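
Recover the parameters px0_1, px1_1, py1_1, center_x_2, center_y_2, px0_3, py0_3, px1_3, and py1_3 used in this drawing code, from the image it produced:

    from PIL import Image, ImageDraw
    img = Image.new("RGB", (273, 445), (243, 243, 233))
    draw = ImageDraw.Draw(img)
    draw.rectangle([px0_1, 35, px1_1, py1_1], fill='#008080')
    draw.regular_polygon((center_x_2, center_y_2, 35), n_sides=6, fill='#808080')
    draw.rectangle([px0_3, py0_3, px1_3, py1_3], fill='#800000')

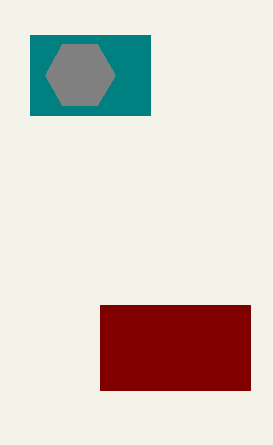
px0_1 = 30, px1_1 = 150, py1_1 = 115, center_x_2 = 80, center_y_2 = 75, px0_3 = 100, py0_3 = 305, px1_3 = 250, py1_3 = 390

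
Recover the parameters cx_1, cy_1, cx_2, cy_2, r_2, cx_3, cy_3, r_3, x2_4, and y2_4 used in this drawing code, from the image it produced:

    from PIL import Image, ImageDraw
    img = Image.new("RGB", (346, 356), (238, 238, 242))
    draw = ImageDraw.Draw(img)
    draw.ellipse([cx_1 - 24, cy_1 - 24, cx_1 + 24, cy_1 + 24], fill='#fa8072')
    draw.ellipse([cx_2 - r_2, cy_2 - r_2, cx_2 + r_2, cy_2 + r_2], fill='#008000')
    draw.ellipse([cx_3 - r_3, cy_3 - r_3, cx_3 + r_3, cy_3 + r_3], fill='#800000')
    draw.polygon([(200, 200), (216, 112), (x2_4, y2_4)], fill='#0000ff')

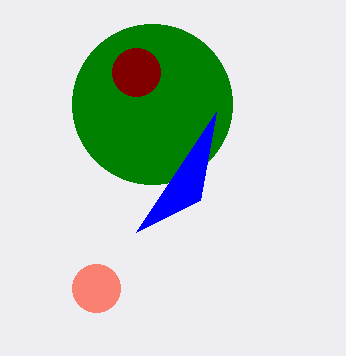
cx_1 = 96, cy_1 = 288, cx_2 = 152, cy_2 = 104, r_2 = 80, cx_3 = 136, cy_3 = 72, r_3 = 24, x2_4 = 136, y2_4 = 232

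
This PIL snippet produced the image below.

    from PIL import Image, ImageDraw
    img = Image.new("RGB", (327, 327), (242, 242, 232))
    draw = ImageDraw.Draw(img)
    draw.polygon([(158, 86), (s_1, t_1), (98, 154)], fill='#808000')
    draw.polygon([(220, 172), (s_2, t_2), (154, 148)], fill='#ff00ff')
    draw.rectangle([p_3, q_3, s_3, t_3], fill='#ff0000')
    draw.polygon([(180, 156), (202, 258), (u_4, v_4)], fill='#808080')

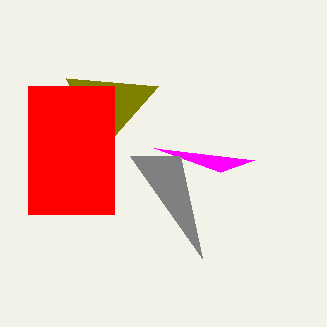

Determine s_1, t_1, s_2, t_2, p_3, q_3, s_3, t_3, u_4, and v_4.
s_1 = 66
t_1 = 78
s_2 = 254
t_2 = 160
p_3 = 28
q_3 = 86
s_3 = 114
t_3 = 214
u_4 = 130
v_4 = 156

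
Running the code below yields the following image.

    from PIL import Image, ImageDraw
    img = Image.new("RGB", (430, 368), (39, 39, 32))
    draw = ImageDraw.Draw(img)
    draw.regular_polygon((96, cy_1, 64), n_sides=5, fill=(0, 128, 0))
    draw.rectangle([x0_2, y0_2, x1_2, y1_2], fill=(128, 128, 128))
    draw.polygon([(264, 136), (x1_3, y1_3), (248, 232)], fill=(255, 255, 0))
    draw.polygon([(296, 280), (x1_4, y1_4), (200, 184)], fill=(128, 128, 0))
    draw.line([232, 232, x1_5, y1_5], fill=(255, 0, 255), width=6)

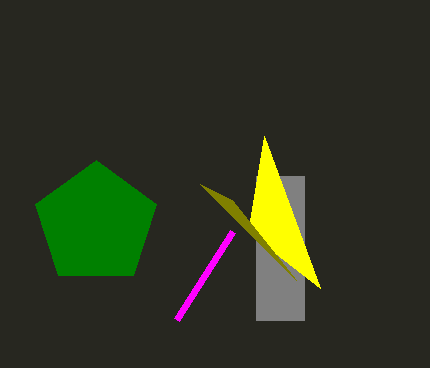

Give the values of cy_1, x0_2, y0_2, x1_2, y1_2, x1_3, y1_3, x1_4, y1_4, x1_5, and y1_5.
cy_1 = 224; x0_2 = 256; y0_2 = 176; x1_2 = 304; y1_2 = 320; x1_3 = 320; y1_3 = 288; x1_4 = 232; y1_4 = 200; x1_5 = 176; y1_5 = 320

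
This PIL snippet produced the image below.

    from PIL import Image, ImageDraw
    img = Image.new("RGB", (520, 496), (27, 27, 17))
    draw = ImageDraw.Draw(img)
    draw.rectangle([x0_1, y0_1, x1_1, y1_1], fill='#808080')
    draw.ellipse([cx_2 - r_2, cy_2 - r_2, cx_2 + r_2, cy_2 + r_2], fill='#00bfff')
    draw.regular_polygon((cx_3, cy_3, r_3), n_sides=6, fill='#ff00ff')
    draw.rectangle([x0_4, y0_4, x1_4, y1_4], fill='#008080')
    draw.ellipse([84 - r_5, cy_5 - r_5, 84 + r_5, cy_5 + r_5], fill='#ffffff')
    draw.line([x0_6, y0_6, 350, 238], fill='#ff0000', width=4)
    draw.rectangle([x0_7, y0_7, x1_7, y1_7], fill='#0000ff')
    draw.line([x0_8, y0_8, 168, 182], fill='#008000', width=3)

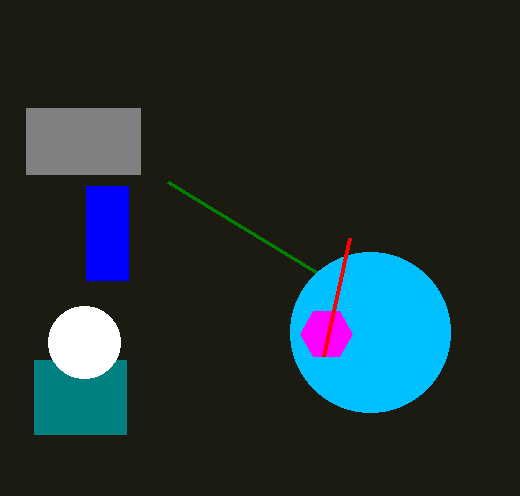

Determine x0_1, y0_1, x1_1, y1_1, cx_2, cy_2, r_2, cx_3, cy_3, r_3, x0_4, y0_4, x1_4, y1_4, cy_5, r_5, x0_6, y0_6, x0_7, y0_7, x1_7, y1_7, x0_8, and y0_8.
x0_1 = 26; y0_1 = 108; x1_1 = 140; y1_1 = 174; cx_2 = 370; cy_2 = 332; r_2 = 80; cx_3 = 326; cy_3 = 334; r_3 = 26; x0_4 = 34; y0_4 = 360; x1_4 = 126; y1_4 = 434; cy_5 = 342; r_5 = 36; x0_6 = 324; y0_6 = 356; x0_7 = 86; y0_7 = 186; x1_7 = 128; y1_7 = 280; x0_8 = 316; y0_8 = 272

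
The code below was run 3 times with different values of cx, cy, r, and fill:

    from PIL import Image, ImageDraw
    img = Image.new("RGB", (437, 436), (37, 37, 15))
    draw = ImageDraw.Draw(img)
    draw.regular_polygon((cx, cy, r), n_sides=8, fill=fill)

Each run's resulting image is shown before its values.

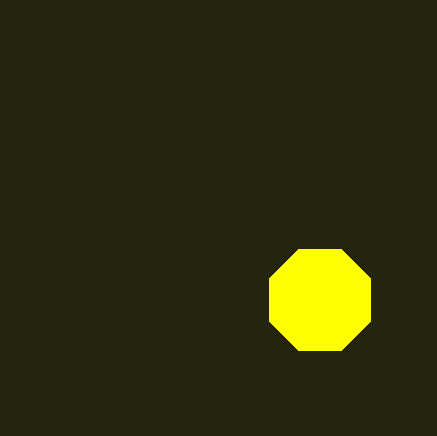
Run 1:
cx = 320
cy = 300
r = 55
fill = 'yellow'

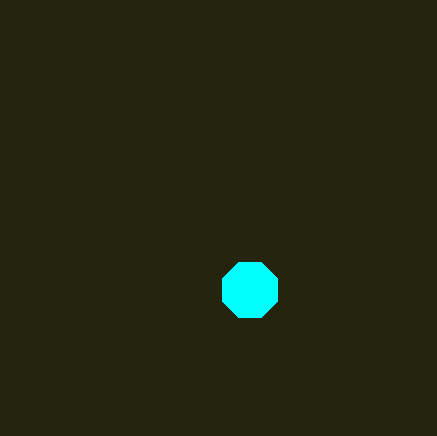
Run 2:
cx = 250, cy = 290, r = 30, fill = 'cyan'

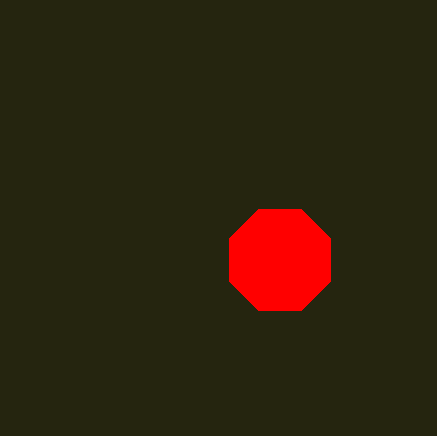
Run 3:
cx = 280, cy = 260, r = 55, fill = 'red'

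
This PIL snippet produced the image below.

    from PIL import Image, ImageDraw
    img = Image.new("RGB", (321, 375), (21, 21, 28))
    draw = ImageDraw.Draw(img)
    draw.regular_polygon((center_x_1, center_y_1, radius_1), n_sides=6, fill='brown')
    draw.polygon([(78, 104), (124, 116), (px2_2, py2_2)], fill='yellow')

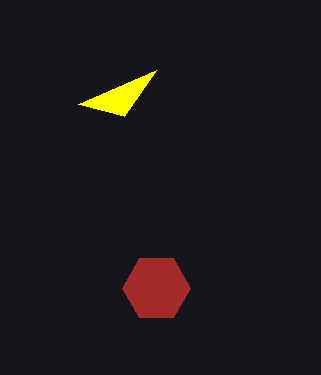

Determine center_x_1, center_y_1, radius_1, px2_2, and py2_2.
center_x_1 = 156; center_y_1 = 288; radius_1 = 34; px2_2 = 156; py2_2 = 70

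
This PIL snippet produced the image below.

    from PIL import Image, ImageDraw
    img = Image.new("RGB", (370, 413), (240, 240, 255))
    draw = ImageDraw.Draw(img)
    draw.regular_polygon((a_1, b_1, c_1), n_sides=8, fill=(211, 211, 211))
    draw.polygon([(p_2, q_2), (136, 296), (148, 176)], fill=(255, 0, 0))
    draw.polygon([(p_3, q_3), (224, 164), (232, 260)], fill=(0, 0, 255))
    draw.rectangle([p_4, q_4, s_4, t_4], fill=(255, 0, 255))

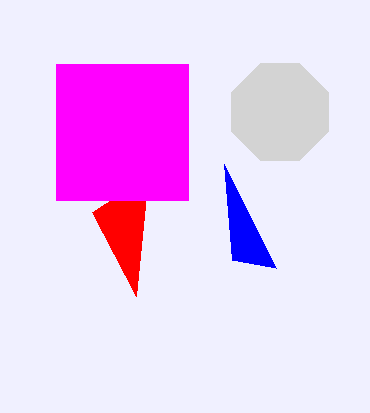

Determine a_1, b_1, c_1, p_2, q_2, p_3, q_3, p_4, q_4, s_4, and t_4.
a_1 = 280, b_1 = 112, c_1 = 52, p_2 = 92, q_2 = 212, p_3 = 276, q_3 = 268, p_4 = 56, q_4 = 64, s_4 = 188, t_4 = 200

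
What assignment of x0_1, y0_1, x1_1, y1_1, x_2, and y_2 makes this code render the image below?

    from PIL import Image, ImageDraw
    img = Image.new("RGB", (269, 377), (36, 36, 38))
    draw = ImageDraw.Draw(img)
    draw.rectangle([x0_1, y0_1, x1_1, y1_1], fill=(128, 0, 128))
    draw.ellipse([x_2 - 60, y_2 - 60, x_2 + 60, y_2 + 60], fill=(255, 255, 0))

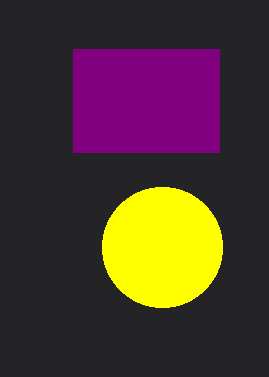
x0_1 = 73, y0_1 = 49, x1_1 = 219, y1_1 = 152, x_2 = 162, y_2 = 247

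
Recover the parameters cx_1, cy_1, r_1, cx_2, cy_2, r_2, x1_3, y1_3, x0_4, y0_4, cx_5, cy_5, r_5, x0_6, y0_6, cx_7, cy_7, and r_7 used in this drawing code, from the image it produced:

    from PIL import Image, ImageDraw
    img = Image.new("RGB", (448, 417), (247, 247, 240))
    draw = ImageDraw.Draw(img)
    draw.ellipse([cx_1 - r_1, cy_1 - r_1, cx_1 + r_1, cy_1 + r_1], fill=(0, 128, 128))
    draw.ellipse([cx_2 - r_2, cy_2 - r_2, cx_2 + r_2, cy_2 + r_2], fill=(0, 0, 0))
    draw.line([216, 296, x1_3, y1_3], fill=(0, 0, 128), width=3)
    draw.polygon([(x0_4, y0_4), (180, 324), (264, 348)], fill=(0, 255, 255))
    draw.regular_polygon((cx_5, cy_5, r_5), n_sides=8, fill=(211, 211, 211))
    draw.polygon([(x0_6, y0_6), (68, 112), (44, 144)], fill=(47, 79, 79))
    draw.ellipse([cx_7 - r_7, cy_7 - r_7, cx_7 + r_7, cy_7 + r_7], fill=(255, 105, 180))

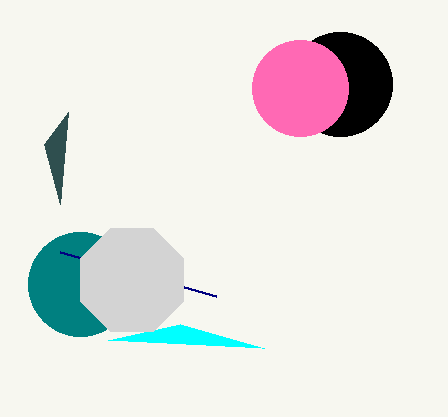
cx_1 = 80
cy_1 = 284
r_1 = 52
cx_2 = 340
cy_2 = 84
r_2 = 52
x1_3 = 60
y1_3 = 252
x0_4 = 108
y0_4 = 340
cx_5 = 132
cy_5 = 280
r_5 = 56
x0_6 = 60
y0_6 = 204
cx_7 = 300
cy_7 = 88
r_7 = 48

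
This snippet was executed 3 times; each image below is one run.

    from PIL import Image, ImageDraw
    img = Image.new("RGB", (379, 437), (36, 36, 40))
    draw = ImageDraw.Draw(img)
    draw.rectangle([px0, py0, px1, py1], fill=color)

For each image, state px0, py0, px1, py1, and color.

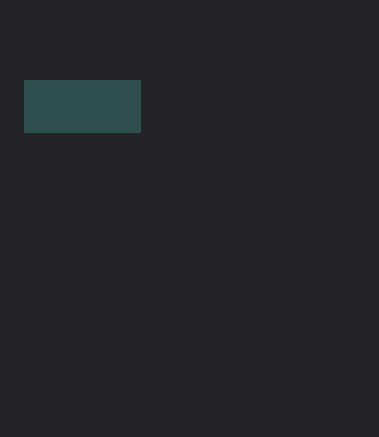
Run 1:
px0 = 24; py0 = 80; px1 = 140; py1 = 132; color = 'darkslategray'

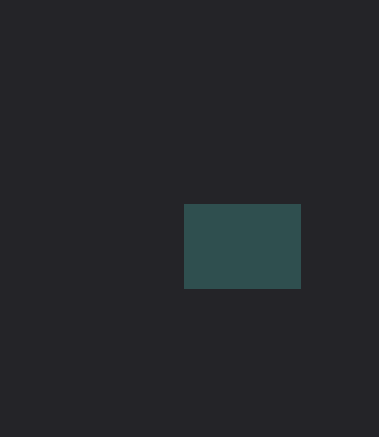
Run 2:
px0 = 184
py0 = 204
px1 = 300
py1 = 288
color = 'darkslategray'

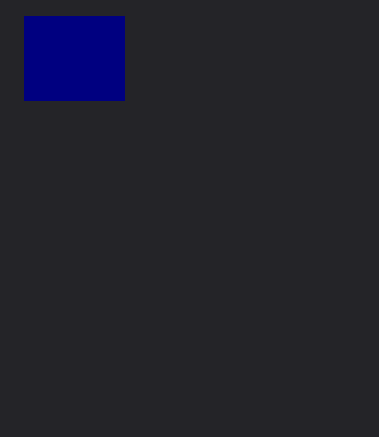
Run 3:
px0 = 24, py0 = 16, px1 = 124, py1 = 100, color = 'navy'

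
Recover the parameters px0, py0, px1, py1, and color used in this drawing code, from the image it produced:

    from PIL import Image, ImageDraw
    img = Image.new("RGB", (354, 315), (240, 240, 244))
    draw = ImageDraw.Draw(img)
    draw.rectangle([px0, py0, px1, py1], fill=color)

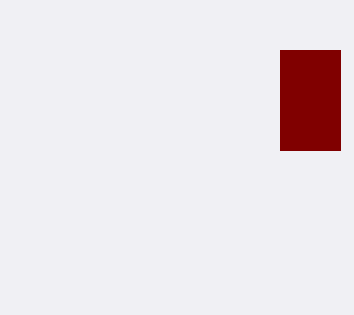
px0 = 280, py0 = 50, px1 = 340, py1 = 150, color = 'maroon'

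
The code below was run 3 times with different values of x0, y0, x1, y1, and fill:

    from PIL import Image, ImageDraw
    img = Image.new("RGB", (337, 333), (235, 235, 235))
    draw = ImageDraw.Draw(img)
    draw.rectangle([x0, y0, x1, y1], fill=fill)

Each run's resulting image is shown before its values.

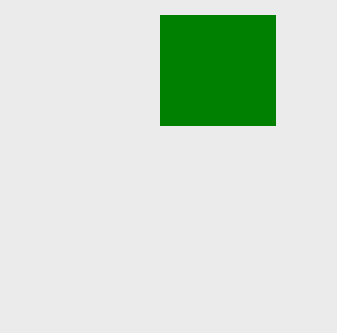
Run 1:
x0 = 160
y0 = 15
x1 = 275
y1 = 125
fill = 'green'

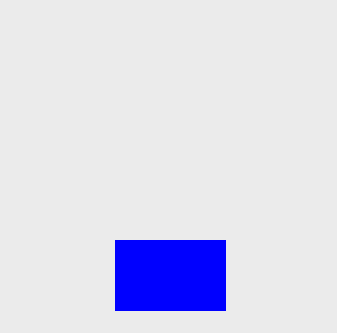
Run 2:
x0 = 115
y0 = 240
x1 = 225
y1 = 310
fill = 'blue'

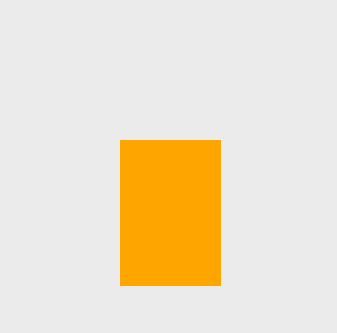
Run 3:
x0 = 120
y0 = 140
x1 = 220
y1 = 285
fill = 'orange'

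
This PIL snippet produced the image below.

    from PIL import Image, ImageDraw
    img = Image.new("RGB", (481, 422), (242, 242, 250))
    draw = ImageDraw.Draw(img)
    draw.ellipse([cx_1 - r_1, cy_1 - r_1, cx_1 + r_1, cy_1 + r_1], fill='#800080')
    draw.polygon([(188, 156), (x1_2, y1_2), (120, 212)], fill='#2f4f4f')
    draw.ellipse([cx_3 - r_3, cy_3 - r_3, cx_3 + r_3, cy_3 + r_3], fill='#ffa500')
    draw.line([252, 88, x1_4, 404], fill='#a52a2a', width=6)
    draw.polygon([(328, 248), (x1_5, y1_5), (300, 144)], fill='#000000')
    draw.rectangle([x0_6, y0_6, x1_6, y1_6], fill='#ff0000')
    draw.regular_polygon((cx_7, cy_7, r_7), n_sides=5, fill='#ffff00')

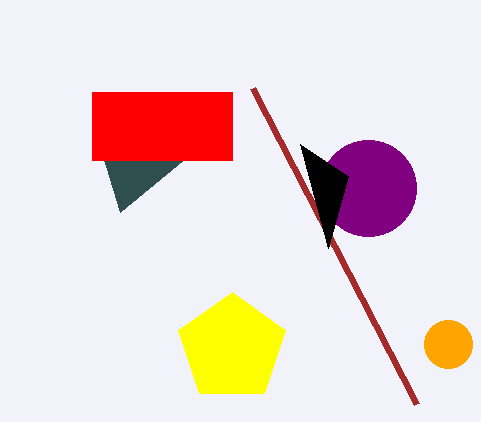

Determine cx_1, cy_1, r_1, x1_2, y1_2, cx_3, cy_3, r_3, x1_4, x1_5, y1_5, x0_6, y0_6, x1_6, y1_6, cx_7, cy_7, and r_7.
cx_1 = 368, cy_1 = 188, r_1 = 48, x1_2 = 92, y1_2 = 120, cx_3 = 448, cy_3 = 344, r_3 = 24, x1_4 = 416, x1_5 = 348, y1_5 = 176, x0_6 = 92, y0_6 = 92, x1_6 = 232, y1_6 = 160, cx_7 = 232, cy_7 = 348, r_7 = 56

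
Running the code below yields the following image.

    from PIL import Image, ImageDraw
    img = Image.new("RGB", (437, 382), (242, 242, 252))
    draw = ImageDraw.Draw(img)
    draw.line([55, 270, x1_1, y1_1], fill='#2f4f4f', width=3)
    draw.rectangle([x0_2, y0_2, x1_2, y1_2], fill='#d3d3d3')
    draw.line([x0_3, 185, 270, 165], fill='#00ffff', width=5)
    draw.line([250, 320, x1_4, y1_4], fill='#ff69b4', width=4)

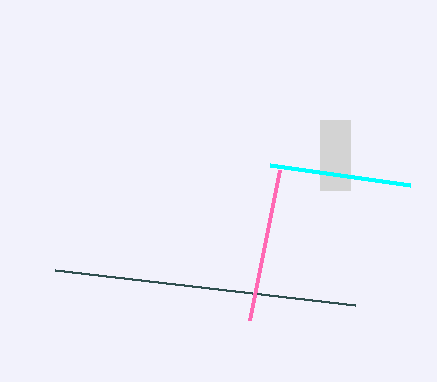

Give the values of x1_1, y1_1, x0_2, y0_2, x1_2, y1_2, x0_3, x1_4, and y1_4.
x1_1 = 355
y1_1 = 305
x0_2 = 320
y0_2 = 120
x1_2 = 350
y1_2 = 190
x0_3 = 410
x1_4 = 280
y1_4 = 170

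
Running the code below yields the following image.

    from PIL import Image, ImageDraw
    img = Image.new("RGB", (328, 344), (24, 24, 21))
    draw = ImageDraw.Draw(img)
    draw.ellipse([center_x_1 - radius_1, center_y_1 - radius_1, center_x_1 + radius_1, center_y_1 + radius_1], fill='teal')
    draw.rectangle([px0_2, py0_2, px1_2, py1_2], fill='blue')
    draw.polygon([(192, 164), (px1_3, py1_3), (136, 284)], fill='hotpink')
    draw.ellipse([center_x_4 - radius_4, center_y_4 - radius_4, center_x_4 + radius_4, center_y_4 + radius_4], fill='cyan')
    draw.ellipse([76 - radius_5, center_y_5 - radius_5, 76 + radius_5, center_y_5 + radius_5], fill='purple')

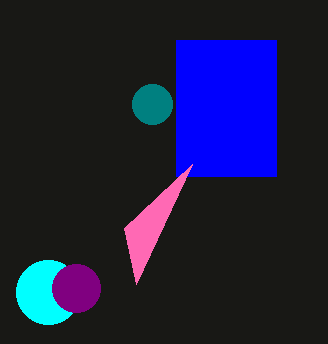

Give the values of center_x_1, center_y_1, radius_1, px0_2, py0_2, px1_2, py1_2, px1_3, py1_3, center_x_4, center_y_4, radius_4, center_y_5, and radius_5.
center_x_1 = 152; center_y_1 = 104; radius_1 = 20; px0_2 = 176; py0_2 = 40; px1_2 = 276; py1_2 = 176; px1_3 = 124; py1_3 = 228; center_x_4 = 48; center_y_4 = 292; radius_4 = 32; center_y_5 = 288; radius_5 = 24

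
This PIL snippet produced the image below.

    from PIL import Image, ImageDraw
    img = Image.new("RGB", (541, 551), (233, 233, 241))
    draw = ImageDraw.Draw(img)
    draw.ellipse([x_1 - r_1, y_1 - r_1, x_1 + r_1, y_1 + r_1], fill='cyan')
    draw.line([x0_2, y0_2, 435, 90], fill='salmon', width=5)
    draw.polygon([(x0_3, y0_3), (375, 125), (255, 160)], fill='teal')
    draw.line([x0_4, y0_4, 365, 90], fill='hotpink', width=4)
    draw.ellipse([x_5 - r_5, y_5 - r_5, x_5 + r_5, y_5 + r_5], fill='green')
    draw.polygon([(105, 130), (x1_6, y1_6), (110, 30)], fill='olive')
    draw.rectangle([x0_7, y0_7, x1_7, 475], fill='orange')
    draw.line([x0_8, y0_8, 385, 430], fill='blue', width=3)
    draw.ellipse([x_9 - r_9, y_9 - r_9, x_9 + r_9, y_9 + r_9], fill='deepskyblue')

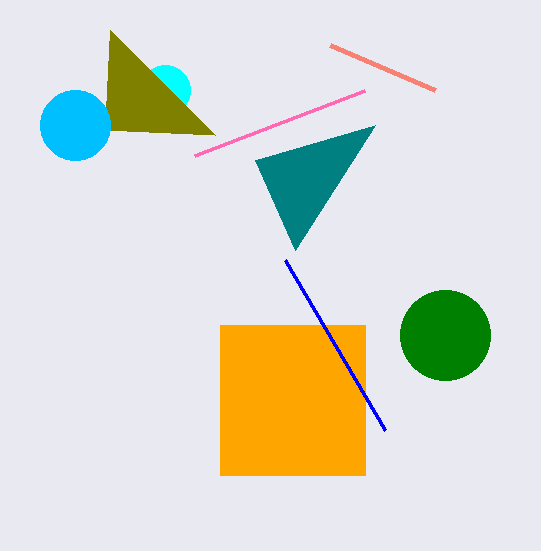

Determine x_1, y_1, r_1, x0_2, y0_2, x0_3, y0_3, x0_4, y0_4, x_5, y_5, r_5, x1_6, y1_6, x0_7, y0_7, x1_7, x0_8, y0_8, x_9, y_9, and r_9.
x_1 = 165, y_1 = 90, r_1 = 25, x0_2 = 330, y0_2 = 45, x0_3 = 295, y0_3 = 250, x0_4 = 195, y0_4 = 155, x_5 = 445, y_5 = 335, r_5 = 45, x1_6 = 215, y1_6 = 135, x0_7 = 220, y0_7 = 325, x1_7 = 365, x0_8 = 285, y0_8 = 260, x_9 = 75, y_9 = 125, r_9 = 35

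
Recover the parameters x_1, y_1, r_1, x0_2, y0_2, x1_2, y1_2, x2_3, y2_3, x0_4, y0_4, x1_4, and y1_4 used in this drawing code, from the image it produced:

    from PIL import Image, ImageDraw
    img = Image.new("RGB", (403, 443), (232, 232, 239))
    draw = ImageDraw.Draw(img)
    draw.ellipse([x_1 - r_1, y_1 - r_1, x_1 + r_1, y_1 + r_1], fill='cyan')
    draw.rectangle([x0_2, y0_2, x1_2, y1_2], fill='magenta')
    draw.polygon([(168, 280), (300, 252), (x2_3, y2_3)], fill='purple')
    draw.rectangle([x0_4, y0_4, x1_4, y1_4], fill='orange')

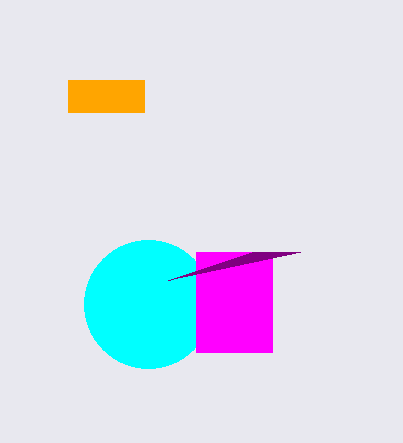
x_1 = 148, y_1 = 304, r_1 = 64, x0_2 = 196, y0_2 = 252, x1_2 = 272, y1_2 = 352, x2_3 = 252, y2_3 = 252, x0_4 = 68, y0_4 = 80, x1_4 = 144, y1_4 = 112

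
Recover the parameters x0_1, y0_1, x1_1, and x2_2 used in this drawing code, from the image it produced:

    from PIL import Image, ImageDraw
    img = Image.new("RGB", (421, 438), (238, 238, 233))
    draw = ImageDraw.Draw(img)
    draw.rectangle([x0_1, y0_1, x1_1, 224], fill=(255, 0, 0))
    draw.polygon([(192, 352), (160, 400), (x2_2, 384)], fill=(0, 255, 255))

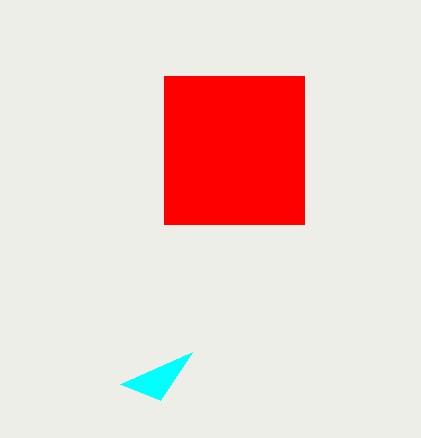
x0_1 = 164; y0_1 = 76; x1_1 = 304; x2_2 = 120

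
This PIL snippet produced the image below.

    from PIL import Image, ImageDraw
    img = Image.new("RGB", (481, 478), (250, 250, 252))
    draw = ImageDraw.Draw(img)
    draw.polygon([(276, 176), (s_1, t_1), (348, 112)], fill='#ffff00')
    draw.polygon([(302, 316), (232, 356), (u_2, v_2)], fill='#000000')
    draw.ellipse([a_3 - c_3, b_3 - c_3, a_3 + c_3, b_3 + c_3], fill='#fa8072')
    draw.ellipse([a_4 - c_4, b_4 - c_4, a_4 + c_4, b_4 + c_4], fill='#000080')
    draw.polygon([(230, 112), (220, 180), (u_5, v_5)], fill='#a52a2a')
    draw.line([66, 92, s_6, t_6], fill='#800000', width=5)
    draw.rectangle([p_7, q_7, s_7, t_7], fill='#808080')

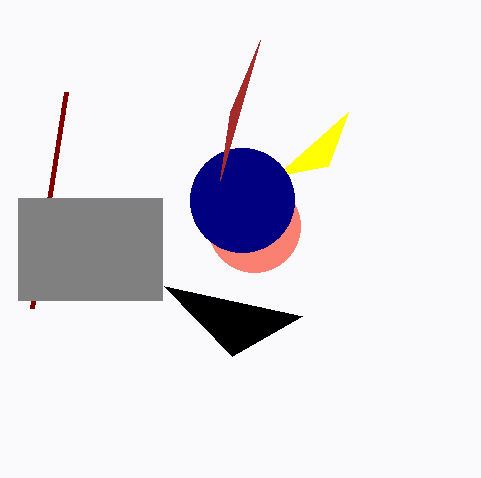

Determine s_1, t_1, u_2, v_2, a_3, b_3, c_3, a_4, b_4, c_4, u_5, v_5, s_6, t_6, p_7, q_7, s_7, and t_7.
s_1 = 328; t_1 = 166; u_2 = 164; v_2 = 286; a_3 = 254; b_3 = 226; c_3 = 46; a_4 = 242; b_4 = 200; c_4 = 52; u_5 = 260; v_5 = 40; s_6 = 32; t_6 = 308; p_7 = 18; q_7 = 198; s_7 = 162; t_7 = 300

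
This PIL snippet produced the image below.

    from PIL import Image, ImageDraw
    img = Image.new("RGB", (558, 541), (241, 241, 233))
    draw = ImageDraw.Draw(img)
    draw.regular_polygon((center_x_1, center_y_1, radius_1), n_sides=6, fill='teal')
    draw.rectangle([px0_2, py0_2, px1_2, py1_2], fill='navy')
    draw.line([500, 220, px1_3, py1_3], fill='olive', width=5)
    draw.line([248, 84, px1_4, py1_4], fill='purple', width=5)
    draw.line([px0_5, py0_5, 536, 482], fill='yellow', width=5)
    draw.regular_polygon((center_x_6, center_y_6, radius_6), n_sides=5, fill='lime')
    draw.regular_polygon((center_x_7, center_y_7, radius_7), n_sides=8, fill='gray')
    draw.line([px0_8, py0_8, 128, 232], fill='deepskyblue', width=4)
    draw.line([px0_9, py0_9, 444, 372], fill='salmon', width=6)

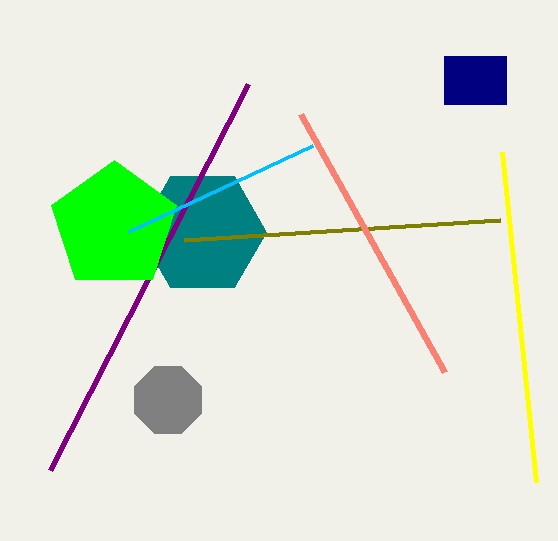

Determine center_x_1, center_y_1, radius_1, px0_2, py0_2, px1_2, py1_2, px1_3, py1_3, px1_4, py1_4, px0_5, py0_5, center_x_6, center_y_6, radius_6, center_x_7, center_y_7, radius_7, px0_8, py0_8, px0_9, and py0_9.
center_x_1 = 202, center_y_1 = 232, radius_1 = 64, px0_2 = 444, py0_2 = 56, px1_2 = 506, py1_2 = 104, px1_3 = 184, py1_3 = 240, px1_4 = 50, py1_4 = 470, px0_5 = 502, py0_5 = 152, center_x_6 = 114, center_y_6 = 226, radius_6 = 66, center_x_7 = 168, center_y_7 = 400, radius_7 = 36, px0_8 = 312, py0_8 = 146, px0_9 = 300, py0_9 = 114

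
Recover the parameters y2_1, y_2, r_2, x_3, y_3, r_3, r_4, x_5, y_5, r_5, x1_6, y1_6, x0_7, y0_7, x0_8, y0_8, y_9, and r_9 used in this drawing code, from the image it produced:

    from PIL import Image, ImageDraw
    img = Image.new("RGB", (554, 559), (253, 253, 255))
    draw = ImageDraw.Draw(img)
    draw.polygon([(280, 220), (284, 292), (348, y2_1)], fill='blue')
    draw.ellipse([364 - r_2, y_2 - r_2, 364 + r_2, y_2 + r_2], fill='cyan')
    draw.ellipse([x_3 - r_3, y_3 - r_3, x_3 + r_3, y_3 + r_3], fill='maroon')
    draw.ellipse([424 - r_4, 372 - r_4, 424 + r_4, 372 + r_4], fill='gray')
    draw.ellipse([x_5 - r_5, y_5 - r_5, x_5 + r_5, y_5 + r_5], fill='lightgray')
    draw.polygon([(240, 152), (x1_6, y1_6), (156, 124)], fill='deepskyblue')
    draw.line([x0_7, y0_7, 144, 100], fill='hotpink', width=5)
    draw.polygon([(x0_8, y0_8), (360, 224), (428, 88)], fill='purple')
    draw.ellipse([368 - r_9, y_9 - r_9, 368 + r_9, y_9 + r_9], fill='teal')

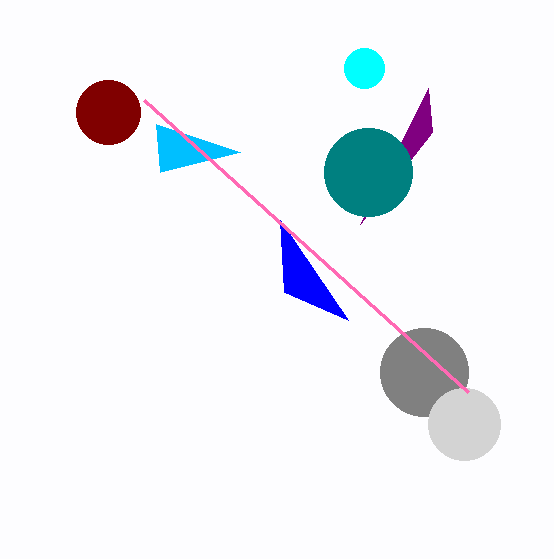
y2_1 = 320, y_2 = 68, r_2 = 20, x_3 = 108, y_3 = 112, r_3 = 32, r_4 = 44, x_5 = 464, y_5 = 424, r_5 = 36, x1_6 = 160, y1_6 = 172, x0_7 = 468, y0_7 = 392, x0_8 = 432, y0_8 = 132, y_9 = 172, r_9 = 44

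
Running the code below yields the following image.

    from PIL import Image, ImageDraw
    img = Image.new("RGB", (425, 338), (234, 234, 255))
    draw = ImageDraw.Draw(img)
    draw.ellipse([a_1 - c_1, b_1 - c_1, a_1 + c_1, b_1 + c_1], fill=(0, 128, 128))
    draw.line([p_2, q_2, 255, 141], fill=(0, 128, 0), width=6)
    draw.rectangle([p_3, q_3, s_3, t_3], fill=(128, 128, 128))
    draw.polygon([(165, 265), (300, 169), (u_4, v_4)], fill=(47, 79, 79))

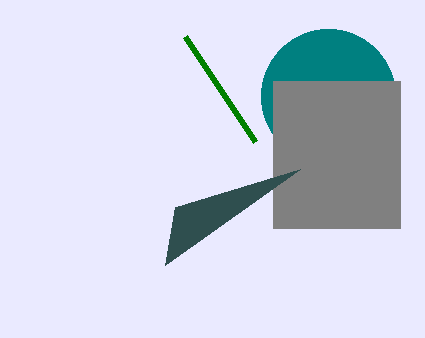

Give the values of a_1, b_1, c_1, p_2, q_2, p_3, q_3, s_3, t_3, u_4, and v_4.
a_1 = 328, b_1 = 96, c_1 = 67, p_2 = 185, q_2 = 36, p_3 = 273, q_3 = 81, s_3 = 400, t_3 = 228, u_4 = 175, v_4 = 207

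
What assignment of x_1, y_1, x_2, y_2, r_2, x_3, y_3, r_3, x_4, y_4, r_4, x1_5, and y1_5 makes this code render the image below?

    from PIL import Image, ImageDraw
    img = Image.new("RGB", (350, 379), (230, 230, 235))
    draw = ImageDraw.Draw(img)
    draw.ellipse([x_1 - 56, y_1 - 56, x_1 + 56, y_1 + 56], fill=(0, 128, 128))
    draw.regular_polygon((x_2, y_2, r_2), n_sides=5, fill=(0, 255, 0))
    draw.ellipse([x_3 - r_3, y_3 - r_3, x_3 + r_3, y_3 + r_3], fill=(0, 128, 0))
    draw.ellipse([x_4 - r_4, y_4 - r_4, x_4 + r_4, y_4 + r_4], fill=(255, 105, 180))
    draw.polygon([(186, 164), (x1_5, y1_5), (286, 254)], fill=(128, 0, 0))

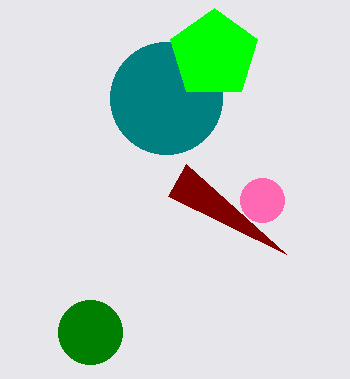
x_1 = 166, y_1 = 98, x_2 = 214, y_2 = 54, r_2 = 46, x_3 = 90, y_3 = 332, r_3 = 32, x_4 = 262, y_4 = 200, r_4 = 22, x1_5 = 168, y1_5 = 196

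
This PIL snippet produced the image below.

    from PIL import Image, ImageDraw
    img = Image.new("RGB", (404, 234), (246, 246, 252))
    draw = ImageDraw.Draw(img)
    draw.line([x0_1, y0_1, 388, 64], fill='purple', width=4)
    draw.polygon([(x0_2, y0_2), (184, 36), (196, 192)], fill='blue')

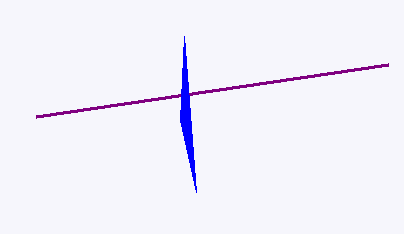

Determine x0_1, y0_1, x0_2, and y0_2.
x0_1 = 36
y0_1 = 116
x0_2 = 180
y0_2 = 120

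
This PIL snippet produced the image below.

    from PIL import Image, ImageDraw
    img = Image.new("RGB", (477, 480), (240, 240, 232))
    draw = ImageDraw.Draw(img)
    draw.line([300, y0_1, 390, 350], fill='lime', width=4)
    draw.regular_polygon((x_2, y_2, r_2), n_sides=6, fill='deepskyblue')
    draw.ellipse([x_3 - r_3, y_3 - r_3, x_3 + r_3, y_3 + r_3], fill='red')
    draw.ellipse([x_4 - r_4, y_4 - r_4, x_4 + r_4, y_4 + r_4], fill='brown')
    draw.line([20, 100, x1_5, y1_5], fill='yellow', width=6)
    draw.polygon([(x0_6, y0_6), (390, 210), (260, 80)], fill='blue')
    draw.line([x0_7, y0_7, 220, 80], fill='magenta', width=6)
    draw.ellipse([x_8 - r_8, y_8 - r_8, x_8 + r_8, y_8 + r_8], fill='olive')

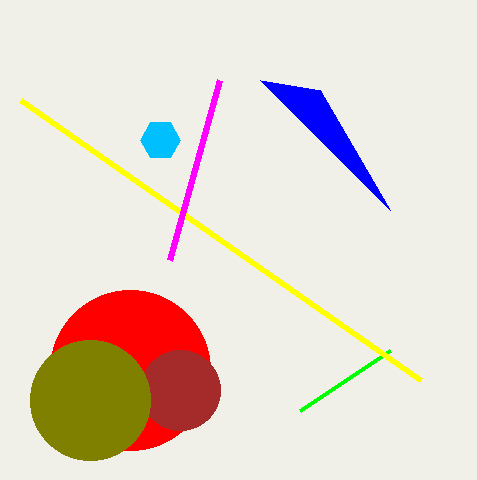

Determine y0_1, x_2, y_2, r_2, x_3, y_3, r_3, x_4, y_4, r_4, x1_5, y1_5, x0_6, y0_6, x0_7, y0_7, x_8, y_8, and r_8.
y0_1 = 410, x_2 = 160, y_2 = 140, r_2 = 20, x_3 = 130, y_3 = 370, r_3 = 80, x_4 = 180, y_4 = 390, r_4 = 40, x1_5 = 420, y1_5 = 380, x0_6 = 320, y0_6 = 90, x0_7 = 170, y0_7 = 260, x_8 = 90, y_8 = 400, r_8 = 60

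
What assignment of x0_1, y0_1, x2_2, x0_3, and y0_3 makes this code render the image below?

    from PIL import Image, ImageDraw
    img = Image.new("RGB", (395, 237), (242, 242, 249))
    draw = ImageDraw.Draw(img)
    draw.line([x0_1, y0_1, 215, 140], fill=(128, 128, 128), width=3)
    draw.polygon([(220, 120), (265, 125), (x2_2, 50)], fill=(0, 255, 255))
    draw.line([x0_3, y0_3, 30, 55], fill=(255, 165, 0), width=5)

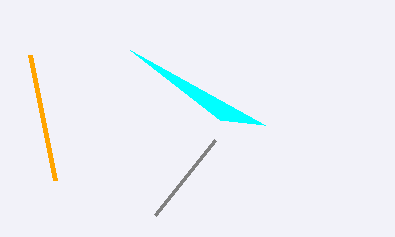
x0_1 = 155, y0_1 = 215, x2_2 = 130, x0_3 = 55, y0_3 = 180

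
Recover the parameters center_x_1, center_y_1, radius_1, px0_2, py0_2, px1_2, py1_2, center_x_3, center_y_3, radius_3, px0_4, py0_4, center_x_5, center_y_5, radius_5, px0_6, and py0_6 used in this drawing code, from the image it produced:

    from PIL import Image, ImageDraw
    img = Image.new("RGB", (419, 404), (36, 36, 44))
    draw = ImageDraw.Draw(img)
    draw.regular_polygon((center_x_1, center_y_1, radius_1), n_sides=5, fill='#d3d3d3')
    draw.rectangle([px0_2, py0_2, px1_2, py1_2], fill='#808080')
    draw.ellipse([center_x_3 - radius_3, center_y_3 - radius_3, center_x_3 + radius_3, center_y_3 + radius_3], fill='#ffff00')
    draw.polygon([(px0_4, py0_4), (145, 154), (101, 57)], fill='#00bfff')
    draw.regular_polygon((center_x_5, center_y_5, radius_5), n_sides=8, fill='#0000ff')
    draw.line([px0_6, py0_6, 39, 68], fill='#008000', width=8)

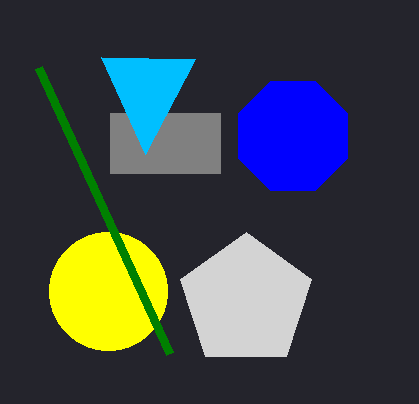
center_x_1 = 246, center_y_1 = 301, radius_1 = 69, px0_2 = 110, py0_2 = 113, px1_2 = 220, py1_2 = 173, center_x_3 = 108, center_y_3 = 291, radius_3 = 59, px0_4 = 195, py0_4 = 59, center_x_5 = 293, center_y_5 = 136, radius_5 = 59, px0_6 = 170, py0_6 = 354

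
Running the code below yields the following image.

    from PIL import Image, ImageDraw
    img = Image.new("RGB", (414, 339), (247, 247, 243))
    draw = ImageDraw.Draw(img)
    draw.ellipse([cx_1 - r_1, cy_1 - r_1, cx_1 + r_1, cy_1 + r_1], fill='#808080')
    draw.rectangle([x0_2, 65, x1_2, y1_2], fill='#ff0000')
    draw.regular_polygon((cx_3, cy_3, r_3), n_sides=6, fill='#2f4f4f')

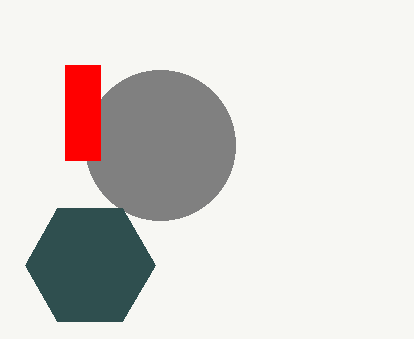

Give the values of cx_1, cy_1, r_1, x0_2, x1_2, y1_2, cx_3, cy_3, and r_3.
cx_1 = 160; cy_1 = 145; r_1 = 75; x0_2 = 65; x1_2 = 100; y1_2 = 160; cx_3 = 90; cy_3 = 265; r_3 = 65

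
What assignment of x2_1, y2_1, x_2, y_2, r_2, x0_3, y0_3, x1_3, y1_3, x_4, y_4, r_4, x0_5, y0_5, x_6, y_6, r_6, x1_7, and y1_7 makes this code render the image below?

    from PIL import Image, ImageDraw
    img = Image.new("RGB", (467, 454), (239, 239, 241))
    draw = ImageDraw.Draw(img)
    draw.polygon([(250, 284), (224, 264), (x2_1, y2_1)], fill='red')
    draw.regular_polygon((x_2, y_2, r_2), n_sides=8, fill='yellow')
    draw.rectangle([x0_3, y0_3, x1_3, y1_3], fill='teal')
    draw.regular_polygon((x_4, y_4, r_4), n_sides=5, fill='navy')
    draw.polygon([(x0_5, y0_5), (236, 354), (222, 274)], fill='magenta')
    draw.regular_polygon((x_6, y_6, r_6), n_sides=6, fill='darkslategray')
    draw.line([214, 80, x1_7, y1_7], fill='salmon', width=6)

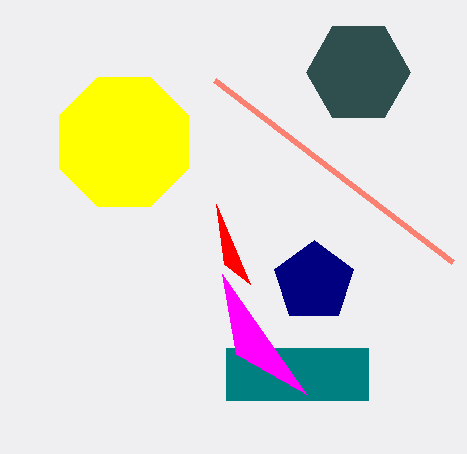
x2_1 = 216, y2_1 = 204, x_2 = 124, y_2 = 142, r_2 = 70, x0_3 = 226, y0_3 = 348, x1_3 = 368, y1_3 = 400, x_4 = 314, y_4 = 282, r_4 = 42, x0_5 = 306, y0_5 = 394, x_6 = 358, y_6 = 72, r_6 = 52, x1_7 = 452, y1_7 = 262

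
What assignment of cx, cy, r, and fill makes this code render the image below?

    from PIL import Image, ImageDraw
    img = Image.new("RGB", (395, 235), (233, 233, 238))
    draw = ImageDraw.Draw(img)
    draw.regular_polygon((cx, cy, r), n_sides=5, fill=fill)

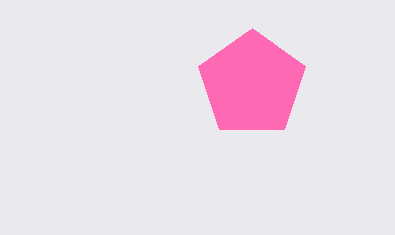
cx = 252
cy = 84
r = 56
fill = 'hotpink'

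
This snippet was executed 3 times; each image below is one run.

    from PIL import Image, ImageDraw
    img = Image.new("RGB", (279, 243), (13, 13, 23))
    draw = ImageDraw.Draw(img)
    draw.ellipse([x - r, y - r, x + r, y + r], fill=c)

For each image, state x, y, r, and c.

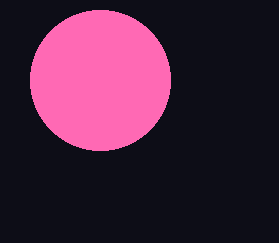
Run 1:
x = 100, y = 80, r = 70, c = 'hotpink'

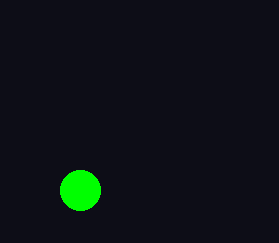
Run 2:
x = 80
y = 190
r = 20
c = 'lime'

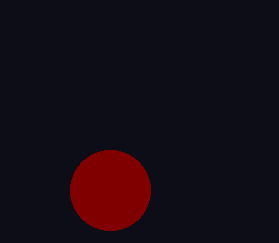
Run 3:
x = 110
y = 190
r = 40
c = 'maroon'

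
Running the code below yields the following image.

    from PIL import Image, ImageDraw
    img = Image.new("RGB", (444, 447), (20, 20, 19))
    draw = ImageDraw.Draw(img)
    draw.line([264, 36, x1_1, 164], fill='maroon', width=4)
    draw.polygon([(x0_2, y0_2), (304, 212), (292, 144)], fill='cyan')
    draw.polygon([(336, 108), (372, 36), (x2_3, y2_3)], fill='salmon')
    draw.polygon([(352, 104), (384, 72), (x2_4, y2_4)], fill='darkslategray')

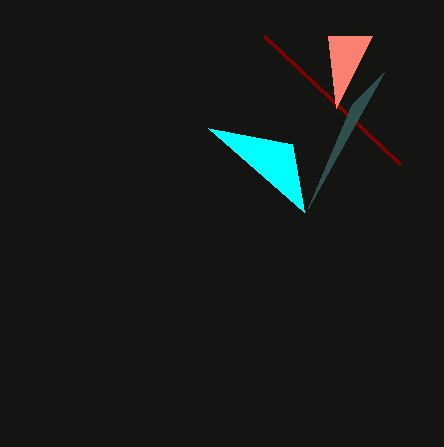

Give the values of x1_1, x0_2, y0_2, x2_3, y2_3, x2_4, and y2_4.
x1_1 = 400; x0_2 = 208; y0_2 = 128; x2_3 = 328; y2_3 = 36; x2_4 = 308; y2_4 = 208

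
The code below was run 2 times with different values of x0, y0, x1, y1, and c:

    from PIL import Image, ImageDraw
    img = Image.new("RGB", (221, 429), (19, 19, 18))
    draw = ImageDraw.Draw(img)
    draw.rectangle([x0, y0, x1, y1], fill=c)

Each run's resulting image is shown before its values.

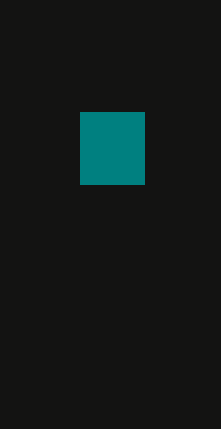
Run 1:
x0 = 80; y0 = 112; x1 = 144; y1 = 184; c = 'teal'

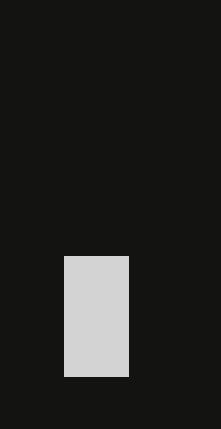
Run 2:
x0 = 64; y0 = 256; x1 = 128; y1 = 376; c = 'lightgray'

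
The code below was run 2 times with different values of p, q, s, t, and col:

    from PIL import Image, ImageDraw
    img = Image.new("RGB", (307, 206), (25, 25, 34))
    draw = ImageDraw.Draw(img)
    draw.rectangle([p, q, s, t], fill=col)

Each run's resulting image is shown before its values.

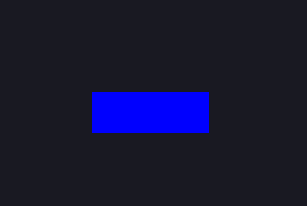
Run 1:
p = 92
q = 92
s = 208
t = 132
col = 'blue'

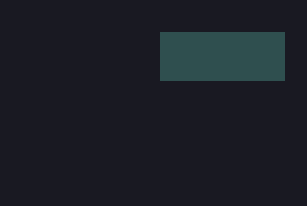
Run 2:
p = 160, q = 32, s = 284, t = 80, col = 'darkslategray'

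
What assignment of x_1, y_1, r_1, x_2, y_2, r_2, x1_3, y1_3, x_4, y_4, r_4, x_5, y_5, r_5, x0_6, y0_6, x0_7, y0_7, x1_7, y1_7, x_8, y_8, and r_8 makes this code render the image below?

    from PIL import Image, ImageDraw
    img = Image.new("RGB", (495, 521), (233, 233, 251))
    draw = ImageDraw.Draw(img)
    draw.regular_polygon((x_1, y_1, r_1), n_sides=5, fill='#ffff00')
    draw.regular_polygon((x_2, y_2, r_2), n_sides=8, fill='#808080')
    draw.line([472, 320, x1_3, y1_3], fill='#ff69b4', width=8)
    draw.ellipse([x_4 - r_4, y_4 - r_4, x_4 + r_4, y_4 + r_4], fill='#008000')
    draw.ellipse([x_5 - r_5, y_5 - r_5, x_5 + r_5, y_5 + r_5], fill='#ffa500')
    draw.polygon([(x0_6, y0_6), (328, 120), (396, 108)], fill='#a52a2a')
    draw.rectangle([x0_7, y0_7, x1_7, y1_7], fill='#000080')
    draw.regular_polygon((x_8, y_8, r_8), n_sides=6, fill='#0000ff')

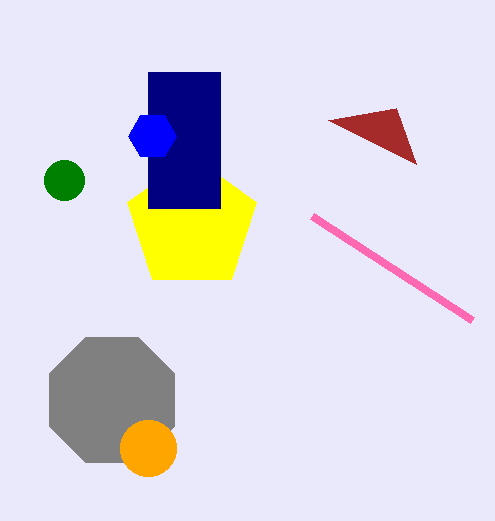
x_1 = 192
y_1 = 224
r_1 = 68
x_2 = 112
y_2 = 400
r_2 = 68
x1_3 = 312
y1_3 = 216
x_4 = 64
y_4 = 180
r_4 = 20
x_5 = 148
y_5 = 448
r_5 = 28
x0_6 = 416
y0_6 = 164
x0_7 = 148
y0_7 = 72
x1_7 = 220
y1_7 = 208
x_8 = 152
y_8 = 136
r_8 = 24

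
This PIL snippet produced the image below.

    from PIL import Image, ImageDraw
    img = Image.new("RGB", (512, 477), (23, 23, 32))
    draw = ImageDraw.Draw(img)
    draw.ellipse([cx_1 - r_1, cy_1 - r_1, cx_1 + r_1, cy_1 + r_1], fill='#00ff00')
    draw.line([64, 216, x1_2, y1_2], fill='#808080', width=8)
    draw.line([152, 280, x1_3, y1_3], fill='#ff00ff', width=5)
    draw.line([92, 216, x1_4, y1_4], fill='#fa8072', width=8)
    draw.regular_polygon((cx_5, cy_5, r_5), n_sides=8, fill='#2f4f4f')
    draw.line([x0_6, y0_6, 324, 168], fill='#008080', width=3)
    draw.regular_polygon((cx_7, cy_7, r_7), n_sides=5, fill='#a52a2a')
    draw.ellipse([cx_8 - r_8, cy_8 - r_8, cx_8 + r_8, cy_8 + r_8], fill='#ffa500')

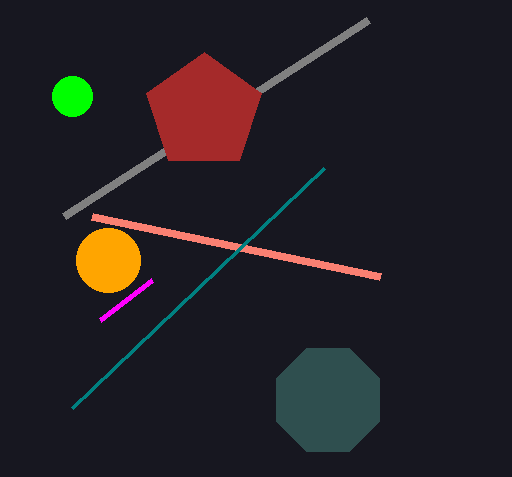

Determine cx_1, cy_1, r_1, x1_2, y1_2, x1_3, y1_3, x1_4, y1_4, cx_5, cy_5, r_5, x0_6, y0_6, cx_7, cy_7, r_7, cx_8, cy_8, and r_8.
cx_1 = 72, cy_1 = 96, r_1 = 20, x1_2 = 368, y1_2 = 20, x1_3 = 100, y1_3 = 320, x1_4 = 380, y1_4 = 276, cx_5 = 328, cy_5 = 400, r_5 = 56, x0_6 = 72, y0_6 = 408, cx_7 = 204, cy_7 = 112, r_7 = 60, cx_8 = 108, cy_8 = 260, r_8 = 32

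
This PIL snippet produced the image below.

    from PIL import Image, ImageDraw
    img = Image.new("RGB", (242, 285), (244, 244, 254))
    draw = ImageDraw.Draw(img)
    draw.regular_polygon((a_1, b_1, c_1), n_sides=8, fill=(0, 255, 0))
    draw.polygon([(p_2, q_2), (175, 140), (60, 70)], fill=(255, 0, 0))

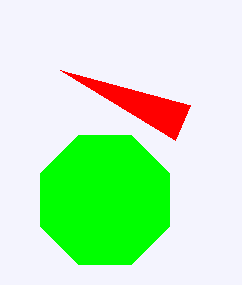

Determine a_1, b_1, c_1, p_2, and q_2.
a_1 = 105; b_1 = 200; c_1 = 70; p_2 = 190; q_2 = 105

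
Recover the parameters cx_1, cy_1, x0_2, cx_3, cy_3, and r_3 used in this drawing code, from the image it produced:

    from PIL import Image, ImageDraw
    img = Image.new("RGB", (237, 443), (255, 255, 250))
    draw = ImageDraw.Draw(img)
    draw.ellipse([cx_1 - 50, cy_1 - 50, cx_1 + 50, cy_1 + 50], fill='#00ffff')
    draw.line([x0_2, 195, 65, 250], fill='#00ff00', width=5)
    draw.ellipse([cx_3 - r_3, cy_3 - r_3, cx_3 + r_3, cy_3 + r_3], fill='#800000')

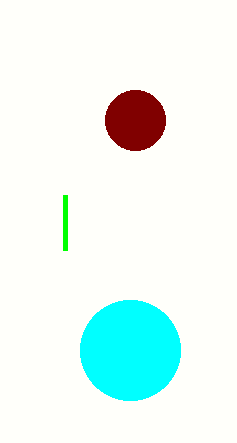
cx_1 = 130
cy_1 = 350
x0_2 = 65
cx_3 = 135
cy_3 = 120
r_3 = 30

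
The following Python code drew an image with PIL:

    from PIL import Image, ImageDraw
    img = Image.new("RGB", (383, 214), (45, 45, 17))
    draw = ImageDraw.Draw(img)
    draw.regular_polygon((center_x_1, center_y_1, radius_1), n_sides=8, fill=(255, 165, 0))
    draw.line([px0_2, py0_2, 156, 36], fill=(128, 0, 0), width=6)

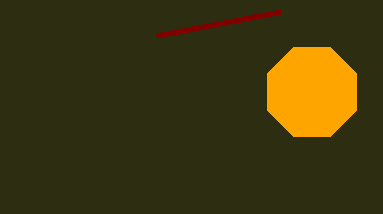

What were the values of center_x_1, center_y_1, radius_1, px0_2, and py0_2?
center_x_1 = 312, center_y_1 = 92, radius_1 = 48, px0_2 = 280, py0_2 = 12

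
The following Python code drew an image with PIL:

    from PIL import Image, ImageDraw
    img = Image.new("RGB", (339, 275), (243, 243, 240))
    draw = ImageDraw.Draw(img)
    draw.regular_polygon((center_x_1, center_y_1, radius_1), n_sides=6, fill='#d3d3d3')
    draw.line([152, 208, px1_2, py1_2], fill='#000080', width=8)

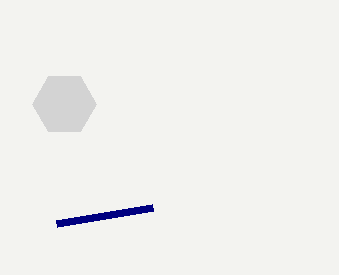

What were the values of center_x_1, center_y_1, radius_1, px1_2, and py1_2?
center_x_1 = 64, center_y_1 = 104, radius_1 = 32, px1_2 = 56, py1_2 = 224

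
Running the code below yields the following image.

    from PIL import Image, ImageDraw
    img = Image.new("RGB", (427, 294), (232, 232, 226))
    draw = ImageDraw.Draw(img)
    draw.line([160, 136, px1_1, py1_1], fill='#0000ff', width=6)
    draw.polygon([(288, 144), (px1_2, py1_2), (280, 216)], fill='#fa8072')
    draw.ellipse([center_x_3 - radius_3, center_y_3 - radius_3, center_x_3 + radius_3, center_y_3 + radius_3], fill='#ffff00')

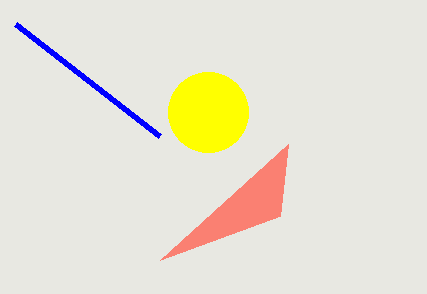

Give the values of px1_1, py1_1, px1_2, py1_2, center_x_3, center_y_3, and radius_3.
px1_1 = 16; py1_1 = 24; px1_2 = 160; py1_2 = 260; center_x_3 = 208; center_y_3 = 112; radius_3 = 40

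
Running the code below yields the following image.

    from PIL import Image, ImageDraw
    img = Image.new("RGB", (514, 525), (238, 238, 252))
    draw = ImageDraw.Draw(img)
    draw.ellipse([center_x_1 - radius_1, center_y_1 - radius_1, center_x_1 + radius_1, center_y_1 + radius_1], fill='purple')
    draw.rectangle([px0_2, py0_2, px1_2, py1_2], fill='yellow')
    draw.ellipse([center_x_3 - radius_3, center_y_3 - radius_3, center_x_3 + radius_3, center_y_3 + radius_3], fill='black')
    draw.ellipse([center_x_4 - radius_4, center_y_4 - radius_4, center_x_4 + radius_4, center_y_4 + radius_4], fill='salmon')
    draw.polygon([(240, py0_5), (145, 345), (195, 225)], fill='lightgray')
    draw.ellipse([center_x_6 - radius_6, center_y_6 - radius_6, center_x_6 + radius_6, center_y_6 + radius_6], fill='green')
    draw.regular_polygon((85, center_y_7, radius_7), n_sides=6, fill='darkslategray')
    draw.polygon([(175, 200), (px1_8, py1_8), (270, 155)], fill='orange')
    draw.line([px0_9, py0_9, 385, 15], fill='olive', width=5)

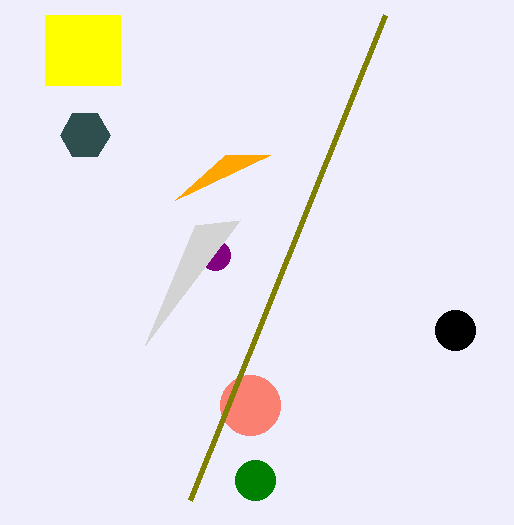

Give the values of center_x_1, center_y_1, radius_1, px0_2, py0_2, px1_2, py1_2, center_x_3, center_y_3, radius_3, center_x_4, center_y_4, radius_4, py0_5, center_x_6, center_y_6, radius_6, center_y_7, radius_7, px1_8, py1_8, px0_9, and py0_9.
center_x_1 = 215
center_y_1 = 255
radius_1 = 15
px0_2 = 45
py0_2 = 15
px1_2 = 120
py1_2 = 85
center_x_3 = 455
center_y_3 = 330
radius_3 = 20
center_x_4 = 250
center_y_4 = 405
radius_4 = 30
py0_5 = 220
center_x_6 = 255
center_y_6 = 480
radius_6 = 20
center_y_7 = 135
radius_7 = 25
px1_8 = 225
py1_8 = 155
px0_9 = 190
py0_9 = 500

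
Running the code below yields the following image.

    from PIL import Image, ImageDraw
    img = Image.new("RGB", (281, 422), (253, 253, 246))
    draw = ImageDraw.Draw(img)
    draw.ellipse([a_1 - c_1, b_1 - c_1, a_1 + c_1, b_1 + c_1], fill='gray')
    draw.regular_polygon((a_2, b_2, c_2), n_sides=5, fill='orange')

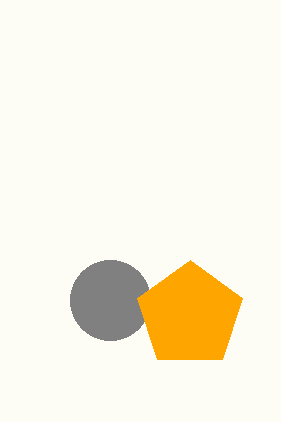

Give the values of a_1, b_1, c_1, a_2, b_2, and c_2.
a_1 = 110; b_1 = 300; c_1 = 40; a_2 = 190; b_2 = 315; c_2 = 55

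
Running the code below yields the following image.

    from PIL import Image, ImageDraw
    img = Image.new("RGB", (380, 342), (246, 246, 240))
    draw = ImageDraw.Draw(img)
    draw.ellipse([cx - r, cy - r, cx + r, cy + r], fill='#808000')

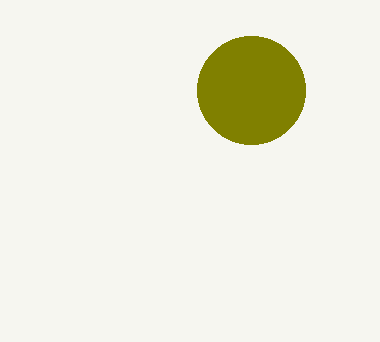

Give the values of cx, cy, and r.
cx = 251, cy = 90, r = 54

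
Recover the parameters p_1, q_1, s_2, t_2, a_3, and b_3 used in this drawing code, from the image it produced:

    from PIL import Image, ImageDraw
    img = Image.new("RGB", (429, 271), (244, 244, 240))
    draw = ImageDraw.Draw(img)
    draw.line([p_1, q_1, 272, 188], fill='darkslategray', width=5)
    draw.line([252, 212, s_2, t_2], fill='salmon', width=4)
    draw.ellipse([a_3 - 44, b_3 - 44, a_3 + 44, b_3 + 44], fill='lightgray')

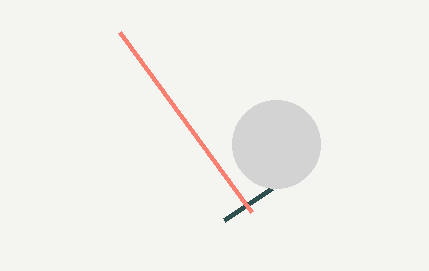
p_1 = 224
q_1 = 220
s_2 = 120
t_2 = 32
a_3 = 276
b_3 = 144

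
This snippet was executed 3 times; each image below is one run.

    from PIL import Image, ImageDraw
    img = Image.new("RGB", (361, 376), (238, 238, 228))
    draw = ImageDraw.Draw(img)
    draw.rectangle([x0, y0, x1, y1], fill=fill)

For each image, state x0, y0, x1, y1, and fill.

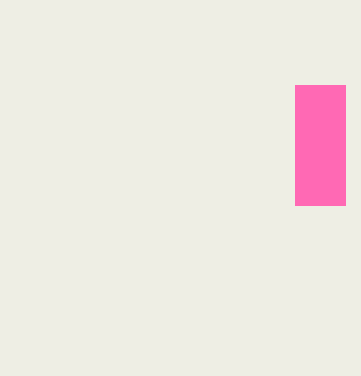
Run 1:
x0 = 295
y0 = 85
x1 = 345
y1 = 205
fill = 'hotpink'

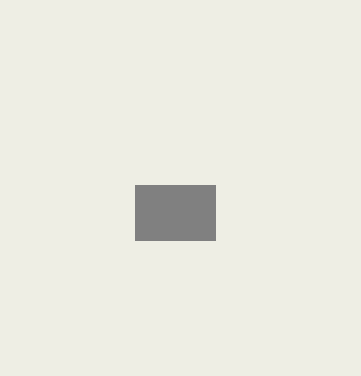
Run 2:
x0 = 135, y0 = 185, x1 = 215, y1 = 240, fill = 'gray'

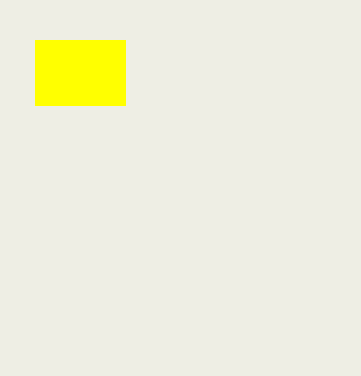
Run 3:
x0 = 35; y0 = 40; x1 = 125; y1 = 105; fill = 'yellow'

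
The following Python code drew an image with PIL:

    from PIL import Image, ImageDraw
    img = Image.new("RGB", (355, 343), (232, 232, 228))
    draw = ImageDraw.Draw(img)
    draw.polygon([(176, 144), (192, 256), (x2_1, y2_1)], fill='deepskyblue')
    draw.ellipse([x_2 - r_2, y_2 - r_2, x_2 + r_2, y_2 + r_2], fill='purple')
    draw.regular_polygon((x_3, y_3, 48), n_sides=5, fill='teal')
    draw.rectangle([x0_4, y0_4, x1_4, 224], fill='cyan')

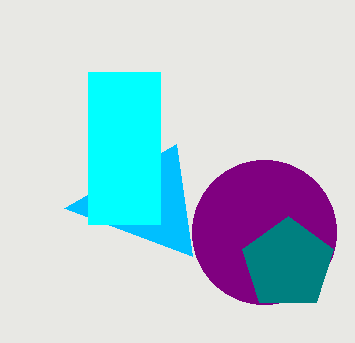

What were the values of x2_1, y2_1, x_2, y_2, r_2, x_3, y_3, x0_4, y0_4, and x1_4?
x2_1 = 64; y2_1 = 208; x_2 = 264; y_2 = 232; r_2 = 72; x_3 = 288; y_3 = 264; x0_4 = 88; y0_4 = 72; x1_4 = 160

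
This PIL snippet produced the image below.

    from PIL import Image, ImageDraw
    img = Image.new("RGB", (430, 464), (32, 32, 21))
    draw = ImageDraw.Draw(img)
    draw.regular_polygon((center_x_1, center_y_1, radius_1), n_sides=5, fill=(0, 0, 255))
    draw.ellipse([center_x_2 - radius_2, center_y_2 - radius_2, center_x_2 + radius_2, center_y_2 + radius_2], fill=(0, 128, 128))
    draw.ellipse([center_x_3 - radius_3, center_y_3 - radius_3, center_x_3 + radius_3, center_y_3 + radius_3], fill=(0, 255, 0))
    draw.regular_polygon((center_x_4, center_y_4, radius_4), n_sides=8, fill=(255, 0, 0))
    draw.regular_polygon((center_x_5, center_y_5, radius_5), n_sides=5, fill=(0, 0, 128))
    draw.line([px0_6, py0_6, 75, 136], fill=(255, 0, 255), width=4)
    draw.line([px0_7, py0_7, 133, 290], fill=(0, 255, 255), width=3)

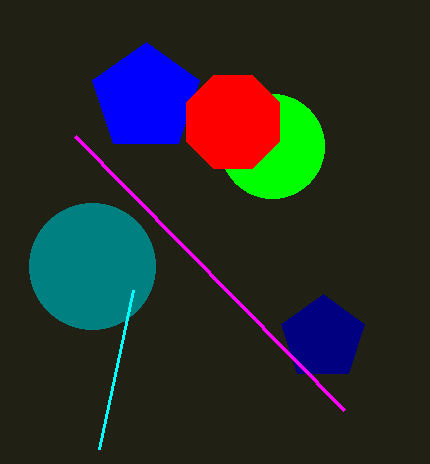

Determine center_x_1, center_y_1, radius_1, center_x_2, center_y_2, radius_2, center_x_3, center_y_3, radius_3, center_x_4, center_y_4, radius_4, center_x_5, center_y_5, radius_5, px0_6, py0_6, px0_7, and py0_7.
center_x_1 = 146; center_y_1 = 98; radius_1 = 56; center_x_2 = 92; center_y_2 = 266; radius_2 = 63; center_x_3 = 272; center_y_3 = 146; radius_3 = 52; center_x_4 = 233; center_y_4 = 122; radius_4 = 50; center_x_5 = 323; center_y_5 = 338; radius_5 = 44; px0_6 = 344; py0_6 = 410; px0_7 = 99; py0_7 = 449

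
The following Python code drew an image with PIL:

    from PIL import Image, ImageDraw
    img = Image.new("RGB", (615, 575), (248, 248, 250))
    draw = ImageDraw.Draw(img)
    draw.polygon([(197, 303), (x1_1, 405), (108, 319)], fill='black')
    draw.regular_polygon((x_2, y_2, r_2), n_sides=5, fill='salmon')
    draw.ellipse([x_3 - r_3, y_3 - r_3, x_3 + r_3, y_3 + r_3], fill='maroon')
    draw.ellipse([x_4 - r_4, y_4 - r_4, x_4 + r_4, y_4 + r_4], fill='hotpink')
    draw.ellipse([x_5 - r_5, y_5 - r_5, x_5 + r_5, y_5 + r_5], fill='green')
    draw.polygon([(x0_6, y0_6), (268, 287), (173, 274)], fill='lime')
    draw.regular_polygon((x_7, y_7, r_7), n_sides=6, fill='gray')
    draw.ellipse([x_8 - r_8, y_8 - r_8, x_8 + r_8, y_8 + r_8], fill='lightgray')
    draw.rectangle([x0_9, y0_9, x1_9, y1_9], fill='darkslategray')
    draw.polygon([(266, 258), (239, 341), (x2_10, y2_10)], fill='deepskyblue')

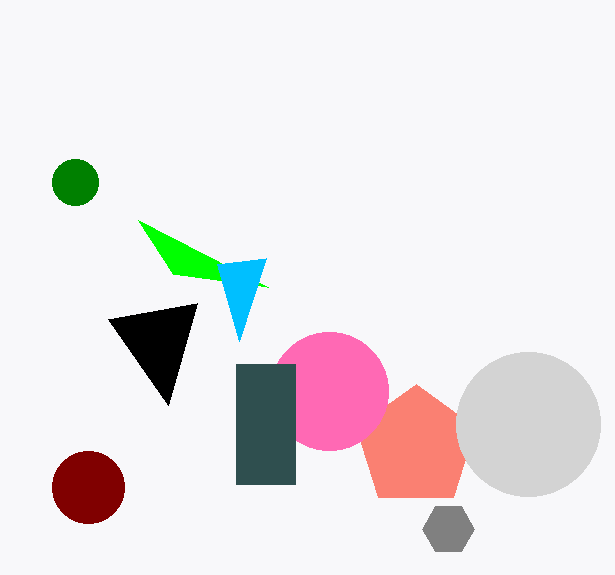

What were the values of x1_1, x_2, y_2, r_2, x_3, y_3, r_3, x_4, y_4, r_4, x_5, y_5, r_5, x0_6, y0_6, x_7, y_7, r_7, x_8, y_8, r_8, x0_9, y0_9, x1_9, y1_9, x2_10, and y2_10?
x1_1 = 168, x_2 = 416, y_2 = 447, r_2 = 63, x_3 = 88, y_3 = 487, r_3 = 36, x_4 = 329, y_4 = 391, r_4 = 59, x_5 = 75, y_5 = 182, r_5 = 23, x0_6 = 138, y0_6 = 220, x_7 = 448, y_7 = 529, r_7 = 26, x_8 = 528, y_8 = 424, r_8 = 72, x0_9 = 236, y0_9 = 364, x1_9 = 295, y1_9 = 484, x2_10 = 217, y2_10 = 264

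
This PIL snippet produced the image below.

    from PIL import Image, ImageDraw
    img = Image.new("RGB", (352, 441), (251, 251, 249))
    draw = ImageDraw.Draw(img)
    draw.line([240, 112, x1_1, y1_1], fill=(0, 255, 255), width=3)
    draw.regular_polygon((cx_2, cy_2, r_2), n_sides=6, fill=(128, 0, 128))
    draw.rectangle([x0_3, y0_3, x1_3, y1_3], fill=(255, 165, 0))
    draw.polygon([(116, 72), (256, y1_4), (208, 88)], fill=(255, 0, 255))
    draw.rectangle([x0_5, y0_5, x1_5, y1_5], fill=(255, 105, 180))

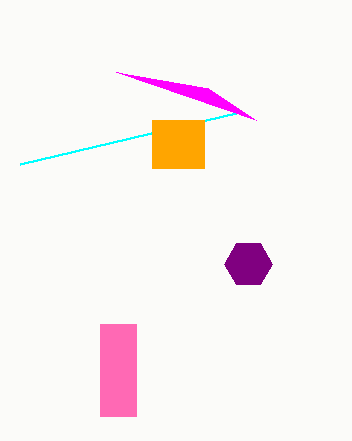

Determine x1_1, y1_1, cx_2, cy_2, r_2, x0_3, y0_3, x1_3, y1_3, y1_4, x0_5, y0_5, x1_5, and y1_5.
x1_1 = 20; y1_1 = 164; cx_2 = 248; cy_2 = 264; r_2 = 24; x0_3 = 152; y0_3 = 120; x1_3 = 204; y1_3 = 168; y1_4 = 120; x0_5 = 100; y0_5 = 324; x1_5 = 136; y1_5 = 416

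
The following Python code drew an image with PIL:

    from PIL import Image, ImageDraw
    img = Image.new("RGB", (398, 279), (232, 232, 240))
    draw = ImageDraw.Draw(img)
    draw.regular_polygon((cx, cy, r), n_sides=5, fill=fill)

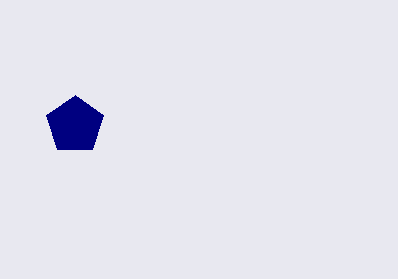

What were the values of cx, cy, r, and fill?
cx = 75, cy = 125, r = 30, fill = 'navy'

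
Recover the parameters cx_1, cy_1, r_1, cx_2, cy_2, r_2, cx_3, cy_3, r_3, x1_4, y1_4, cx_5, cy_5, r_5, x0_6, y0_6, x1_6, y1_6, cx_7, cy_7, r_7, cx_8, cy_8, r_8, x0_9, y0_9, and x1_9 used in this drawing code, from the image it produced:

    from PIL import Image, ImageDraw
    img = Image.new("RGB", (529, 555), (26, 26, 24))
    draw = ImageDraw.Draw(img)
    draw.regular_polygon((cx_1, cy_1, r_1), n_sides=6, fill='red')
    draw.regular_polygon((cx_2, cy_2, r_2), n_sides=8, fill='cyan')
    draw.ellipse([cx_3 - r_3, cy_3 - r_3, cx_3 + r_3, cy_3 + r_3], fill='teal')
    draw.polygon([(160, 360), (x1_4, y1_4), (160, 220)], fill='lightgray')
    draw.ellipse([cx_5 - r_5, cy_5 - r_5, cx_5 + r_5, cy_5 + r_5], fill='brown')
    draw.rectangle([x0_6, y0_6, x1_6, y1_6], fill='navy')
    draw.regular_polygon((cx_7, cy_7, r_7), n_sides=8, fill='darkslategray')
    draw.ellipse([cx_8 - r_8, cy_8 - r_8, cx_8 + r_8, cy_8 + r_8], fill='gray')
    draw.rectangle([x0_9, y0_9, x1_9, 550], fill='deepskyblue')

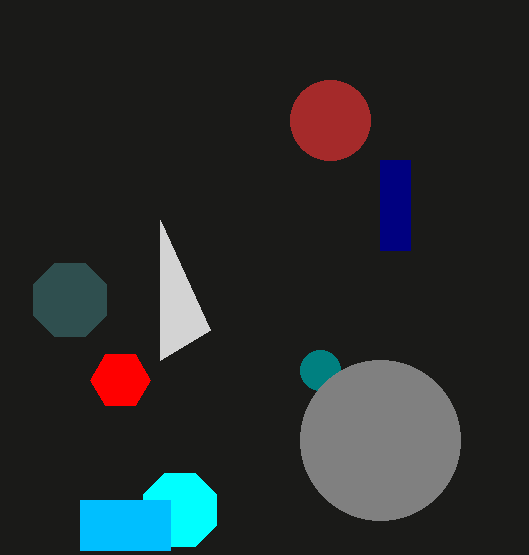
cx_1 = 120, cy_1 = 380, r_1 = 30, cx_2 = 180, cy_2 = 510, r_2 = 40, cx_3 = 320, cy_3 = 370, r_3 = 20, x1_4 = 210, y1_4 = 330, cx_5 = 330, cy_5 = 120, r_5 = 40, x0_6 = 380, y0_6 = 160, x1_6 = 410, y1_6 = 250, cx_7 = 70, cy_7 = 300, r_7 = 40, cx_8 = 380, cy_8 = 440, r_8 = 80, x0_9 = 80, y0_9 = 500, x1_9 = 170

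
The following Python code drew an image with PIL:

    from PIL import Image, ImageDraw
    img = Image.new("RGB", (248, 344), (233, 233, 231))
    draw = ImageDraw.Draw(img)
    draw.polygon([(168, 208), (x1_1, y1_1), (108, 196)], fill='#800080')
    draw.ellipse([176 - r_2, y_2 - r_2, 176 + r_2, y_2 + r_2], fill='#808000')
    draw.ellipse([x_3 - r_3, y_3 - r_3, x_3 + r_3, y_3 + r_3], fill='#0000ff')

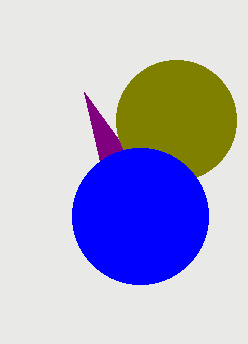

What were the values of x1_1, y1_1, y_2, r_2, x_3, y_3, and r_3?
x1_1 = 84
y1_1 = 92
y_2 = 120
r_2 = 60
x_3 = 140
y_3 = 216
r_3 = 68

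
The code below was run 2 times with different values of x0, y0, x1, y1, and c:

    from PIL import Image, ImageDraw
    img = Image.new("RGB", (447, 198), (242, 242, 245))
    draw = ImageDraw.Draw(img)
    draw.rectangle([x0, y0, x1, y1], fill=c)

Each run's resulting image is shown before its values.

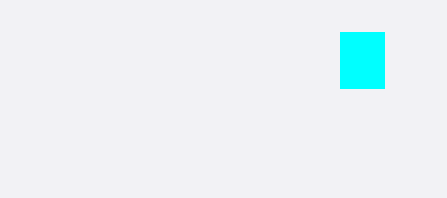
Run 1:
x0 = 340
y0 = 32
x1 = 384
y1 = 88
c = 'cyan'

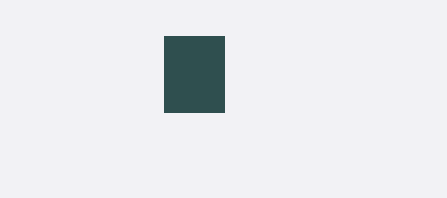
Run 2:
x0 = 164, y0 = 36, x1 = 224, y1 = 112, c = 'darkslategray'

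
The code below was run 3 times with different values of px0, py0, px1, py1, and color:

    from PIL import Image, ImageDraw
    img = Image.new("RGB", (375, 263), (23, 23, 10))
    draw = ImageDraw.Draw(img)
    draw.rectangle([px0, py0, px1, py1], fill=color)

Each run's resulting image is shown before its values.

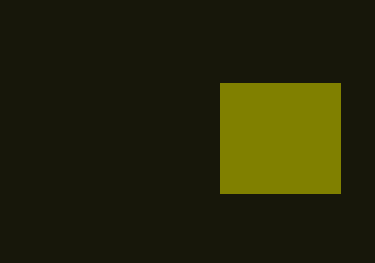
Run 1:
px0 = 220
py0 = 83
px1 = 340
py1 = 193
color = 'olive'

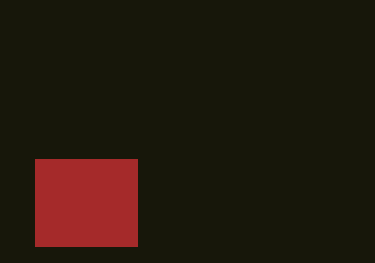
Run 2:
px0 = 35
py0 = 159
px1 = 137
py1 = 246
color = 'brown'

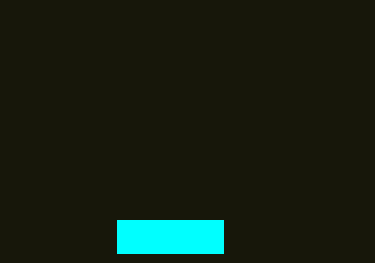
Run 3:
px0 = 117
py0 = 220
px1 = 223
py1 = 253
color = 'cyan'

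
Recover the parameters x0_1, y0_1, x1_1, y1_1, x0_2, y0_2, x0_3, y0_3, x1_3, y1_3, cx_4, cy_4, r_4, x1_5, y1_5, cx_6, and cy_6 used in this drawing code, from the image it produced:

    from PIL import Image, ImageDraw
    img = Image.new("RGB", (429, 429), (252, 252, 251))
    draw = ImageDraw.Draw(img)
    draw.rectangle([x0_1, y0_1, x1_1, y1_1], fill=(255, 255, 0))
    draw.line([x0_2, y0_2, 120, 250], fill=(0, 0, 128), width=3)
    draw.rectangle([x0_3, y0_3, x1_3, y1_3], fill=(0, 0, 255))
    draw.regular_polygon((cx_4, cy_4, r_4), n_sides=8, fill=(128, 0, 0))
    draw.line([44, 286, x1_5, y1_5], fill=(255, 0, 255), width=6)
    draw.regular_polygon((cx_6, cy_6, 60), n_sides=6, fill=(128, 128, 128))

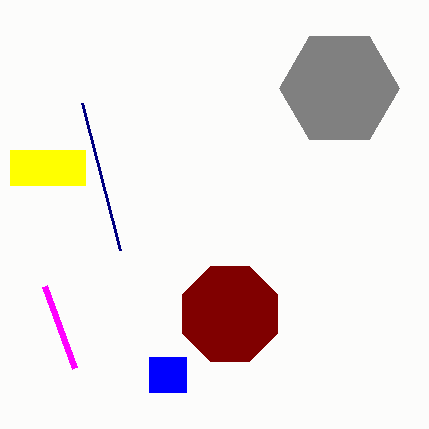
x0_1 = 10, y0_1 = 150, x1_1 = 85, y1_1 = 185, x0_2 = 82, y0_2 = 103, x0_3 = 149, y0_3 = 357, x1_3 = 186, y1_3 = 392, cx_4 = 230, cy_4 = 314, r_4 = 51, x1_5 = 74, y1_5 = 368, cx_6 = 339, cy_6 = 88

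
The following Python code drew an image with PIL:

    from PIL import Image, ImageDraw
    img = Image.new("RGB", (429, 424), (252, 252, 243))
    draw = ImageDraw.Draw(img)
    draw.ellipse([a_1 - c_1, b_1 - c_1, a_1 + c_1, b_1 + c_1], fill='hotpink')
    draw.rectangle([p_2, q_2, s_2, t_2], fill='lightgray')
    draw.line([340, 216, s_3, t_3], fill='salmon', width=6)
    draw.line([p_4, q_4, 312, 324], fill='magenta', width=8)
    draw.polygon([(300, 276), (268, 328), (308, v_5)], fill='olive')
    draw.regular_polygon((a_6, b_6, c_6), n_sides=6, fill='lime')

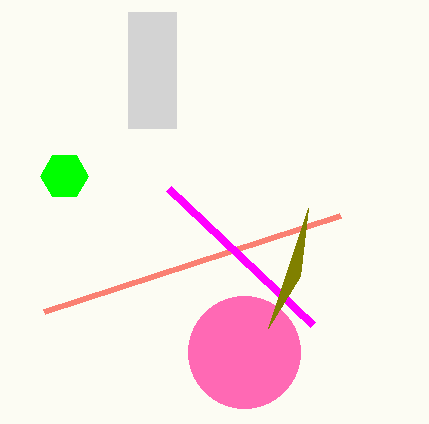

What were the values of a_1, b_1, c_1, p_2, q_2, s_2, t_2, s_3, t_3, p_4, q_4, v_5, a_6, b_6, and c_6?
a_1 = 244; b_1 = 352; c_1 = 56; p_2 = 128; q_2 = 12; s_2 = 176; t_2 = 128; s_3 = 44; t_3 = 312; p_4 = 168; q_4 = 188; v_5 = 208; a_6 = 64; b_6 = 176; c_6 = 24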